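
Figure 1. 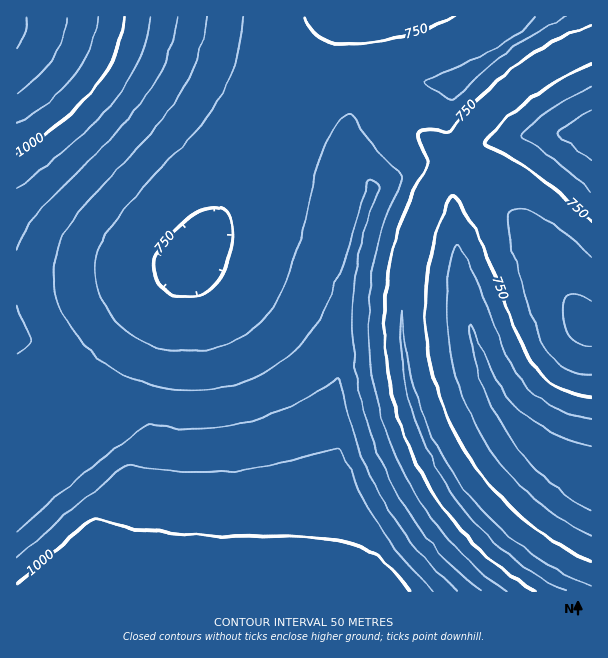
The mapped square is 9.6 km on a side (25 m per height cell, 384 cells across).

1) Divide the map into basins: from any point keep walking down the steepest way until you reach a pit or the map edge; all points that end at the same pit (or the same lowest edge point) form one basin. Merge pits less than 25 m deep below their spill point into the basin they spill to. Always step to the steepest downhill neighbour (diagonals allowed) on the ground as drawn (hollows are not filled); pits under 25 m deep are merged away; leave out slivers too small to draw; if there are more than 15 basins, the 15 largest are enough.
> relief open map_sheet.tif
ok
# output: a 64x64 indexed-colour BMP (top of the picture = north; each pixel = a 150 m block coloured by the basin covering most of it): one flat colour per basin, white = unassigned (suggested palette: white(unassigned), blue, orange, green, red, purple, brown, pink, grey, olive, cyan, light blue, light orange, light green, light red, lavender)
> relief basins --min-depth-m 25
<image width="64" height="64" href="data:image/bmp;base64,Qk12CAAAAAAAAHYAAAAoAAAAQAAAAEAAAAABAAQAAAAAAAAIAAATCwAAEwsAABAAAAAAAAAA////ALR3HwAOf/8ALKAsACgn1gC9Z5QAS1aMAMJ34wB/f38AIr28AM++FwDox64AeLv/AIrfmACWmP8A1bDFABERERERERERERERERERERERIiIiIiIiIiIiIiIiIiIiEREREREREREREREREREREREiIiIiIiIiIiIiIiIiIiIRERERERERERERERERERERERIiIiIiIiIiIiIiIiIiIhEREREREREREREREREREREREiIiIiIiIiIiIiIiIiIiERERERERERERERERERERERESIiIiIiIiIiIiIiIiIiIRERERERERERERERERERERERIiIiIiIiIiIiIiIiIiIhERERERERERERERERERERERESIiIiIiIiIiIiIiIiIiERERERERERERERERERERERERIiIiIiIiIiIiIiIiIiIREREREREREREREREREREREREiIiIiIiIiIiIiIiIiIhERERERERERERERERERERERESIiIiIiIiIiIiIiIiIiERERERERERERERERERERERERIiIiIiIiIiIiIiIiIiIREREREREREREREREREREREREiIiIiIiIiIiIiIiIiIhERERERERERERERERERERERESIiIiIiIiIiIiIiIiIjERERERERERERERERERERERERIiIiIiIiIiIiIiIiIzMREREREREREREREREREREREREiIiIiIiIiIiIiIiIzMxERERERERERERERERERERERESIiIiIiIiIiIiIiIzMzERERERERERERERERERERERERIiIiIiIiIiIiIiMzMzMREREREREREREREREREREREREiIiIiIiIiIiIiMzMzMxERERERERERERERERERERERESIiIiIiIiIiIiIzMzMzERERERERERERERERERERERERIiIiIiIiIiIiIzMzMzMREREREREREREREREREREREREiIiIiIiIiIiIzMzMzMxERERERERERERERERERERERESIiIiIiIiIiIzMzMzMzERERERERERERERERERERERERIiIiIiIiIiIjMzMzMzMREREREREREREREREREREREREiIiIiIiIiIiMzMzMzMxERERERERERERERERERERERESIiIiIiIiIiMzMzMzMzERERERERERERERERERERERERIiIiIiIiIiIzMzMzMzMREREREREREREREREREREREREiIiIiIiIiIzMzMzMzMxERERERERERERERERERERERESIiIiIiIiIjMzMzMzMzERERERERERERERERERERERERIiIiIiIiIiMzMzMzMzMREREREREREREREREREREREREiIiIiIiIiIzMzMzMzMxERERERERERERERERERERERESIiIiIiIiIzMzMzMzMzERERERERERERERERERERERERIiIiIiIiIjMzMzMzMzMRERERERERERERERERERERERESIiIiIiIiMzMzMzMzMxERERERERERERERERERERERERIiIiIiIiIzMzMzMzMzEREREREREREREREREREREREREiIiIiIiIjMzMzMzMzMRERERERERERERERERERERERESIiIiIiIjMzMzMzMzMxERERERERERERERERERERERERIiIiIiIiMzMzMzMzMzERERERERERERERERERERERERESIiIiIiIzMzMzMzMzMRERERERERERERERERERERERERIiIiIiIjMzMzMzMzMxEREREREREREREREREREREREREiIiIiIiMzMzMzMzMzERERERERERERERERERERERERESIiIiIiIzMzMzMzMzMREREREREREREREREREREREREREiIiIiIjMzMzMzMzMxERERERERERERERERERERERERESIiIiIiMzMzMzMzMzERERERERERERERERERERERERERIiIiIiIzMzMzMzMzMRERERERERERERERERERERERERESIiIiIjMzMzMzMzMxERERERERERERERERERERERERESIiIiIiMzMzMzMzMzERERERERERERERERERERERERERIiIiIiIzMzMzMzMzMREREREREREREREREREREREREREiIiIiIiMzMzMzMzMxEREREREREREREREREREREREREiIiIiIiIzMzMzMzMzERERERERERERERERERERERERFCIiIiIiIiIzMzMzMzMRERERERERERERERERERERERRCIiIiIiIiIiIjMzMzMxEREREREREREREREREREREUREIiIiIiIiIiIiIiIiIiERERERERERERERERERERFEREQiIiIiIiIiIiIiIiIiIRERERERERERERERERERRERERCIiIiIiIiIiIiIiIiIhEREREREREREREREREUREREREIiIiIiIiIiIiIiIiIiERERERERERERERERFEREREREQiIiIiIiIiIiIiIiIiIRERERERERERERERREREREREREIiIiIiRCIiIiIiIiIhEREREREREREREUREREREREREREIkREREQiIiIiIiIiERERERERERERFEREREREREREREREREREREQiIiIiIiIREREREREREUREREREREREREREREREREREREIiIiIiIhERERERERRERERERERERERERERERERERERERCIiIiIiERERERFERERERERERERERERERERERERERERERCIiIiIRERFEREREREREREREREREREREREREREREREREQiIiIkREREREREREREREREREREREREREREREREREREREQiIi"/>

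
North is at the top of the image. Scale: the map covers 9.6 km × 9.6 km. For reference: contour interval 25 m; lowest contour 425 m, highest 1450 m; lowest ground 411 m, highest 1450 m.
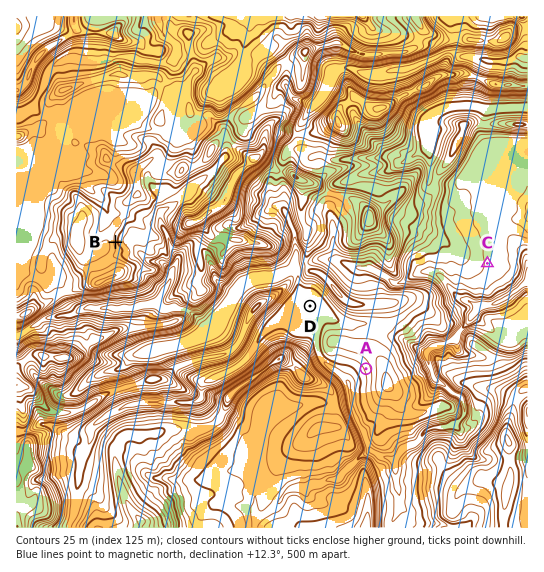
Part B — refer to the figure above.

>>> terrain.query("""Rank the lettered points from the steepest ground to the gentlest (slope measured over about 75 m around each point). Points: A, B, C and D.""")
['B', 'A', 'C', 'D']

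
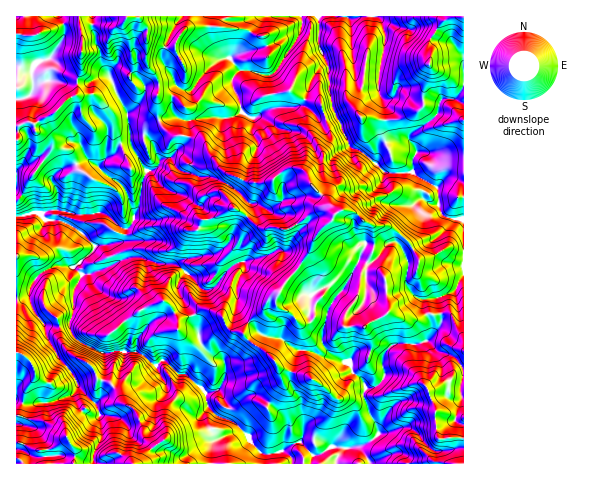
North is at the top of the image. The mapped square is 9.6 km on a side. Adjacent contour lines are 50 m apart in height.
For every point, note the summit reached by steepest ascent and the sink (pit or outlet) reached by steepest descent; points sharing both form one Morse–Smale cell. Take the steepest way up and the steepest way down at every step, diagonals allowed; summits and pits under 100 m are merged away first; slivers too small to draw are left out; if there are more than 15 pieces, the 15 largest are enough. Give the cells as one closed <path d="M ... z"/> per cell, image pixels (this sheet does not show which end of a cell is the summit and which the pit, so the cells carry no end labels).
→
<path d="M159 120l-13 6-16 2 2 16-12 0-5 10-7 3-10 9-11-6-27 10-8 9-4-11-10-7-14 4-8 6 0 127 5 0 7-3 7 18 10 12 15 1 9-3 2 9 6 8 22 12 38 0 17 13 8-5 4 1 13 13 7 0 15 13 5 6 3 14 8 9 17 6 28 32 5 1 17-4 7 7 2 6 76 0-2-6-10-12-11 3-10-3-6 2-7-6-12-1-16 2-11 7 3-19 0-10-3-4-8-9-20-13-7 0-13 9-7 2-11-16 7-13 0-14-2-3-14-6-10-14 10-2 18-12 6-7 3-11 26 26 18 4 17 12 14 1 12 6 26 5 3 9 9 7 6 10 8-1 10-11-3-16 4-9 6-6 27-1 7-2 12-14 3-5-3-25 16-7 10-15 0-25-18-3-15 10-12 3-9-17-19-17-20-2-20-14-9-1-6 2-25-27-5-12-5-4-14 0-16 13-20 1-8-3-22-11-11-15-7-13-21-6-8 1-12-10z"/><path d="M318 16l-107 0-1 16 4 14 10 12 6 0 10 12-7 7-1 7 8 18 1 10-16 7-22-1-14 3-11-3-16 1-2 1 2 6 12 10 8-1 21 6 7 13 12 16 24 12 25 0 16-13 14 0 5 4 5 12 25 27 6-2 9 1 20 14 20 2 19 17 9 17 12-3 15-10 17 2 1-30-16-2-7-5-3-7 0-16-3-4-22-14-28 0-21-18-14-8-18-40-3-17 0-21-11-25 1-21z"/><path d="M463 16l-145 1 0 26 11 25 0 21 3 17 18 40 14 8 21 18 28 0 22 14 3 4 0 16 3 7 4 4 8 2 11-1z"/><path d="M69 323l-9 3-15-1 0 8 13 24 19 24 1 7-4 9 5 10 11 9 10 1 1 22-7 13 0 12 198-1-1-5-7-7-17 4-5-1-28-32-17-6-8-9-3-14-5-6-15-13-7 0-13-13-4-1-8 5-17-13-38 0-22-12-6-8z"/><path d="M138 16l-44 0-2 2 0 11 3 6 1 11 4 4 1 13 9 15-4-2-17 6-13 2-12 0-11-4-10 1-9 4-2 7-4 4-12 3 1 71 21-9 10 7 4 11 8-9 27-10 11 6 10-9 7-3 5-10 10-1 0-15 16-2 12-6-1-25 3-8-4-12-9-12 1-32z"/><path d="M236 308l-4 13-5 5-18 12-10 2 10 14 14 6 2 3 0 14-7 13 11 16 7-2 13-9 7 0 20 13 11 13-2 28 14-7 5 1 7-2 12 1 7 6 6-2 10 3 15-3 15-9 3-4-1-5-8-14-6-16 2-10-5-10-9-7-3-9-26-5-12-6-14-1-17-12-16-2-6-4z"/><path d="M463 276l-9 15-16 7 3 25-9 12-6 7-7 2-27 1-6 6-4 9 3 12-3 9-7 6-8 1-3 4 6 22 4 6 5 13-4 5-17 9 7 7 5 10 94-1z"/><path d="M210 16l-72 1 10 14-1 32 9 12 4 12-3 8 2 25 10-2 9 0 9 3 16-3 22 1 16-7-1-10-8-18 1-7 7-7-10-12-6 0-10-12-4-14z"/><path d="M74 393l-22 9-13 0-11 5-4 13-3 4-5 1 1 39 76-1 1-11 7-13-1-22-6 0-9-3-6-7z"/><path d="M28 295l-12 4 0 101 11 4 25-2 19-7 6-5 1-6-28-41-5-10-1-10-9-10z"/><path d="M92 16l-32 1 5 12-1 9-14 20-9 2-7 6-2 15 2 4 15-5 15 4 25-2 12-5 8-1-8-13-1-13-4-4-1-11-3-6z"/><path d="M60 16l-44 1 1 50 8 4 7 0 4-8 15-6 14-24z"/><path d="M19 67l-3 1 0 30 6 1 10-7 0-21-7 0z"/><path d="M18 401l-2 1 0 22 5 0 9-19z"/>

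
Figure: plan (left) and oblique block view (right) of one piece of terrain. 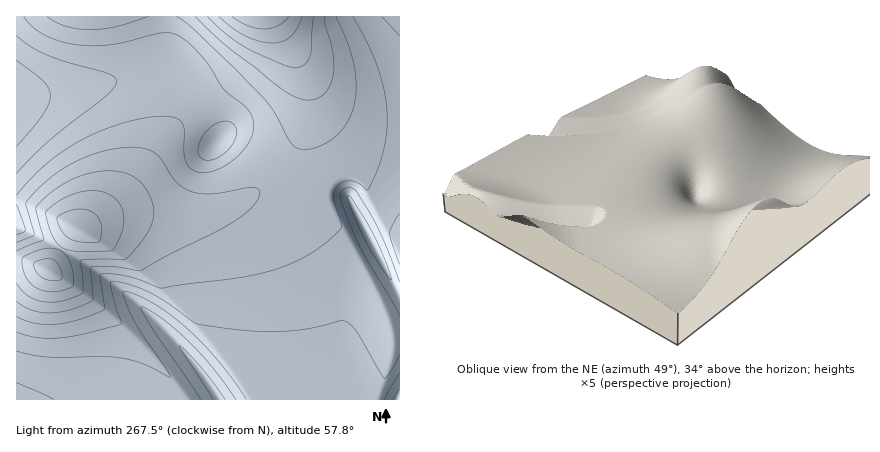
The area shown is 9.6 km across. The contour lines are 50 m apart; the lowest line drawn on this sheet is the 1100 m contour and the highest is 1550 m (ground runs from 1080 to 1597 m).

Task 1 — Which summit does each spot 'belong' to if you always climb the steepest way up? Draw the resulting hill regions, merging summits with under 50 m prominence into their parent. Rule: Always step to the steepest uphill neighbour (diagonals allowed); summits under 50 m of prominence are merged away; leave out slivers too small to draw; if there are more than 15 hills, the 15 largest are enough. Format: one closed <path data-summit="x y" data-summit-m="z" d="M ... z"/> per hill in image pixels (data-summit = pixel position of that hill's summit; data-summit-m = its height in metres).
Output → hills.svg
<path data-summit="78 228" data-summit-m="1542" d="M168 70l-14 0-48 13-90 15 0 128 58 30 60 44 48 48 38 52 112 0 6-12 4-14 0-52 7-38 11-16 19-12-31-59-22 1-56-44-26-16-14-3-12 6 2-11-2-6-14-22-24-25z"/><path data-summit="260 16" data-summit-m="1597" d="M400 16l-235 0 0 42-4 8-5 4 12 0 6 3 26 23 18 28 2 15 10-4 14 3 26 16 56 44 22-1 31 59-19 12-11 16-7 38 0 52-10 26 68 0z"/><path data-summit="48 270" data-summit-m="1529" d="M18 227l-2 173 203 0-37-52-48-48-60-44z"/><path data-summit="92 16" data-summit-m="1391" d="M164 16l-148 0 0 82 26-3 64-12 52-14 5-5 2-6z"/>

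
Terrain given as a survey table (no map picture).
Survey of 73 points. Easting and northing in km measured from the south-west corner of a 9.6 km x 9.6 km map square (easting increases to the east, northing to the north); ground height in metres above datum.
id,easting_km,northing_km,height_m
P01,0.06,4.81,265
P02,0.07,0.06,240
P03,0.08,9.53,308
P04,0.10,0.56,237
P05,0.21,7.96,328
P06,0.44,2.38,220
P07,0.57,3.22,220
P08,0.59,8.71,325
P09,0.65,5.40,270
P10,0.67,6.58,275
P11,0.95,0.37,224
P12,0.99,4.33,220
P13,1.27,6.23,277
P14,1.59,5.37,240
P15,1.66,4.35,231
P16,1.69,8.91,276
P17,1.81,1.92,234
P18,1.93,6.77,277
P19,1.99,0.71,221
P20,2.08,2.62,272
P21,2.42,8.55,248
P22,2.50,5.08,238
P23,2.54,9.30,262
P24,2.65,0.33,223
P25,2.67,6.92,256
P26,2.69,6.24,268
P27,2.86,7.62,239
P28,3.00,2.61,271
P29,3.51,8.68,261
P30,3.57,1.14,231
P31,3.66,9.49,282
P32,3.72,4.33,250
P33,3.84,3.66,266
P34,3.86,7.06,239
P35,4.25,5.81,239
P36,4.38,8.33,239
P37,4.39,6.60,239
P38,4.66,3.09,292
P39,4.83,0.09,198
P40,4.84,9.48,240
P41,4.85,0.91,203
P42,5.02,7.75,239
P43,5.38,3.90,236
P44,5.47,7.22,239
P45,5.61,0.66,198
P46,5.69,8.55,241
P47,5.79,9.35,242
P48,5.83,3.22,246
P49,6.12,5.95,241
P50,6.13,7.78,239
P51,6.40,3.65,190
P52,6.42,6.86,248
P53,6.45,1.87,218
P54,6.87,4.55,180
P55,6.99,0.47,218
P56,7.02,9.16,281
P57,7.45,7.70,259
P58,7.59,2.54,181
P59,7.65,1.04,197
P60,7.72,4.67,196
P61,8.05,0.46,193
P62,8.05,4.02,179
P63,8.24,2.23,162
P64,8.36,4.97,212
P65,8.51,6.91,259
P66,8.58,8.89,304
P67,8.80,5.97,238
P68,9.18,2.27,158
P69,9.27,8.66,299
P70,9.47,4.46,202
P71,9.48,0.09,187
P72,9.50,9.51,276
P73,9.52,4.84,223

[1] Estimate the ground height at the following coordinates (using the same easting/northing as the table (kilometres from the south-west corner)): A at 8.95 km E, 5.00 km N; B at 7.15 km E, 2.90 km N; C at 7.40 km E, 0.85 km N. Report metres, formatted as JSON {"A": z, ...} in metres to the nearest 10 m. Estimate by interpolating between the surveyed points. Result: {"A": 230, "B": 170, "C": 200}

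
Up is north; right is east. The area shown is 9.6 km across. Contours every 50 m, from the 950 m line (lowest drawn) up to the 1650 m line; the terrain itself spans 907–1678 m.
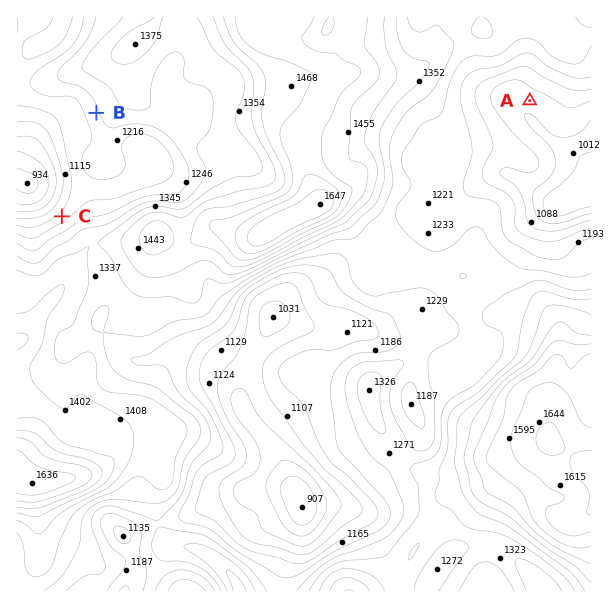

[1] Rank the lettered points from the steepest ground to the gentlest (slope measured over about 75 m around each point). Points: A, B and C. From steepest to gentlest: C B A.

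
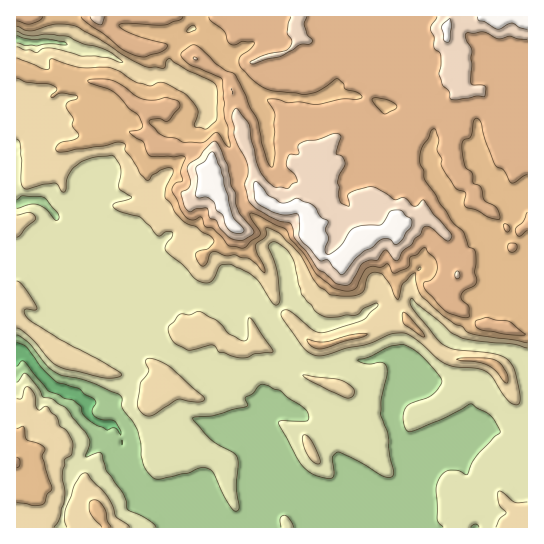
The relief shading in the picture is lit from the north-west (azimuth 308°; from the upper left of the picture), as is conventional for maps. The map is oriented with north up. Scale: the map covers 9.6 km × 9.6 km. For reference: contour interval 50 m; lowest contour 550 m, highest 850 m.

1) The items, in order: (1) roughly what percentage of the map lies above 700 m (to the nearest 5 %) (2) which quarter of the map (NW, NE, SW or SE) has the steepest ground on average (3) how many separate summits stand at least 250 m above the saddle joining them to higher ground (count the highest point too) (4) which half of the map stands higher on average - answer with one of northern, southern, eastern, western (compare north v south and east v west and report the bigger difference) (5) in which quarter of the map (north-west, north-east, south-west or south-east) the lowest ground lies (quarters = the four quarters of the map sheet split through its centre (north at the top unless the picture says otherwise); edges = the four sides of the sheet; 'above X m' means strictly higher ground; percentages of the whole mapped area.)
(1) Roughly 40 % of the ground is higher than 700 m.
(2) The north-west quarter is the steepest part of the map.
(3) Counting only tops that stand 250 m proud, the map has 1 summit.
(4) Taken as a whole, the northern half is higher than the southern.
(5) Look to the south-west quarter for the lowest ground.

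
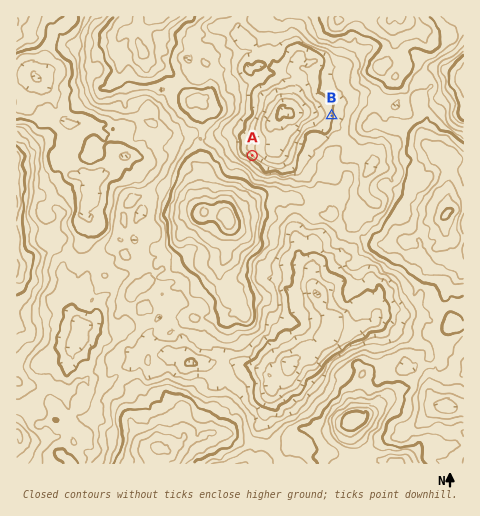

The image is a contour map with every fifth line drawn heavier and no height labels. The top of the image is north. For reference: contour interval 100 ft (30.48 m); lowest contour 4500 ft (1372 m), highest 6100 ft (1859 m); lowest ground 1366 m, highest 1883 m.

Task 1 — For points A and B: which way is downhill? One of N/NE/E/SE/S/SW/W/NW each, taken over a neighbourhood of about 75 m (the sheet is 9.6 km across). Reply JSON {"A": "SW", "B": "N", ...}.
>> {"A": "NE", "B": "W"}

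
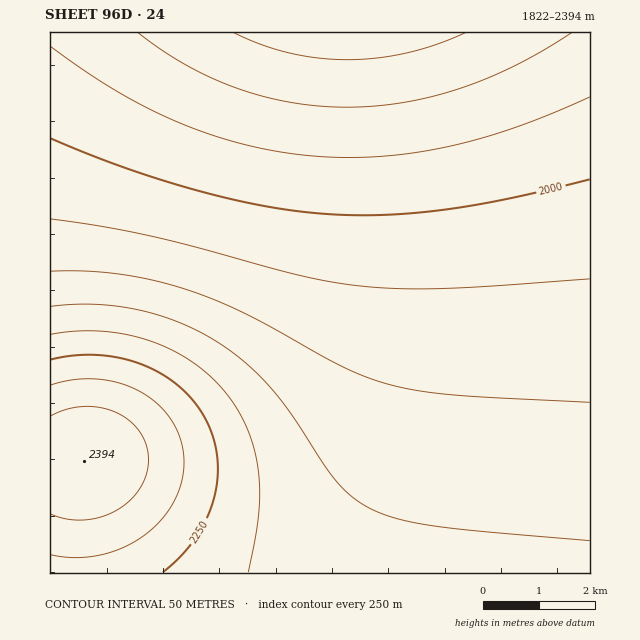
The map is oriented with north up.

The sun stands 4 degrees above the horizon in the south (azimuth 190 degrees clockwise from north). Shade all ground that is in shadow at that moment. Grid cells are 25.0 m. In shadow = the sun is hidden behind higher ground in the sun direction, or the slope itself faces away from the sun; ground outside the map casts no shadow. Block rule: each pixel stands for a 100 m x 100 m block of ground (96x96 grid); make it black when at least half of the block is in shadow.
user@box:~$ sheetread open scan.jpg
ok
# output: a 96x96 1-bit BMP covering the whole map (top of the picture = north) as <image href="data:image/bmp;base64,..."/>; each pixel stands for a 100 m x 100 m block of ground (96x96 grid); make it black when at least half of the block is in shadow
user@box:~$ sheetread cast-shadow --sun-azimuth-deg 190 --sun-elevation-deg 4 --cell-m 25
<image width="96" height="96" href="data:image/bmp;base64,Qk2+BAAAAAAAAD4AAAAoAAAAYAAAAGAAAAABAAEAAAAAAIAEAAATCwAAEwsAAAIAAAAAAAAA////AAAAAAAAAAAAAAAAAAAAAAAAAAAAAAAAAAAAAAAAAAAAAAAAAAAAAAAAAAAAAAAAAAAAAAAAAAAAAAAAAAAAAAAAAAAAAAAAAAAAAAAAAAAAAAAAAAAAAAAAAAAAAAAAAAAAAAAAAAAAAAAAAAAAAAAAAAAAAAAAAAAAAAAAAAAAAAAAAAAAAAAAAAAAAAAAAAAAAAAAAAAAAAAAAAAAAAAAAAAAAAAAAAAAAAAAAAAAAAAAAAAAAAAAAAAAAAAAAAAAAAAAAAAAAAAAAAAAAAAAAAAAAAAAAAAAAAAAAAAAAAAAAAAAAAAAAAAAAAAAAAAAAAAAAAAAAAAAAAAAAAAAAAAAAAAAAAAAAAAAAAAAAAAAAAAAAAAAAAAAAAAAAAAAAAAAAAAAAAAAAAAAAAAAAAAAAAAAAAAAAAAAAAAAAAAAAAAAAAAH/+AAAAAAAAAAAAD///4AAAAAAAAAAAD////AAAAAAAAAAAD////wAAAAAAAAAAD////4AAAAAAAAAAD////8AAAAAAAAAAD////+AAAAAAAAAAD////+AAAAAAAAAAD/////AAAAAAAAAAD/////AAAAAAAAAAD/////AAAAAAAAAAD/////gAAAAAAAAAD/////gAAAAAAAAAD/////gAAAAAAAAAD/////gAAAAAAAAAD/////gAAAAAAAAAD/////gAAAAAAAAAD/////gAAAAAAAAAD/////gAAAAAAAAAD/////gAAAAAAAAAD/////gAAAAAAAAAD/////gAAAAAAAAAD/////gAAAAAAAAAD/////gAAAAAAAAAD/////gAAAAAAAAAD/////gAAAAAAAAAD/////gAAAAAAAAAB/////gAAAAAAAAAB/////gAAAAAAAAAB/////gAAAAAAAAAA/////AAAAAAAAAAA/////AAAAAAAAAAA/////AAAAAAAAAAAf////AAAAAAAAAAAf////AAAAAAAAAAAf////AAAAAAAAAAAP////AAAAAAAAAAAP////AAAAAAAAAAAP///+AAAAAAAAAAAH///+AAAAAAAAAAAH///+AAAAAAAAAAAH///+AAAAAAAAAAAH///+AAAAAAAAAAAD///+AAAAAAAAAAAD///8AAAAAAAAAAAD///8AAAAAAAAAAAB///8AAAAAAAAAAAB///8AAAAAAAAAAAB///8AAAAAAAAAAAA///8AAAAAAAAAAAA///8AAAAAAAAAAAA///4AAAAAAAAAAAAf//4AAAAAAAAAAAAf//4AAAAAAAAAAAAP//4AAAAAAAAAAAAP//4AAAAAAAAAAAAH//4AAAAAAAAAAAAD//wAAAAAAAAAAAAB//wAAAAAAAAAAAAB//wAAAAAAAAAAAAA//wAAAAAAAAAAAAAf/gAAAAAAAAAAAAAP/gAAAAAAAAAAAAAH/gAAAAAAAAAAAAAD/AAAAAAAAAAAAAAB/AAAAAAAAAAAAAAA+AAAAAAAAAAAAAAAAAAAAAAAAAAAAAAAAAAAAAAAAAAAA="/>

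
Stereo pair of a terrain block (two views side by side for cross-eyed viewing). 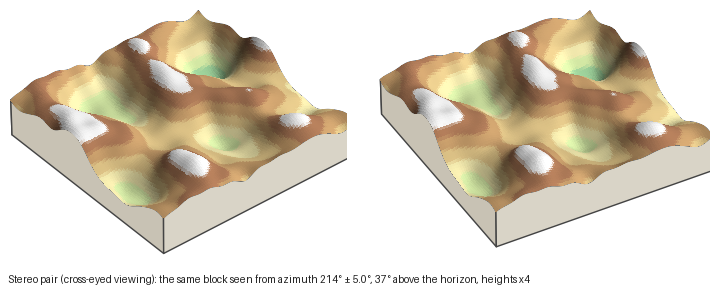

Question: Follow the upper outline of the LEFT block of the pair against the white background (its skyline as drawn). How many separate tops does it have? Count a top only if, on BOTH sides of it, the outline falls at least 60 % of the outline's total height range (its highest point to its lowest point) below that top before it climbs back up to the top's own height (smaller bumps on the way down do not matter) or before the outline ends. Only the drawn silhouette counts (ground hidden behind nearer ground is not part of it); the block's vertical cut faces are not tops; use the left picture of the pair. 1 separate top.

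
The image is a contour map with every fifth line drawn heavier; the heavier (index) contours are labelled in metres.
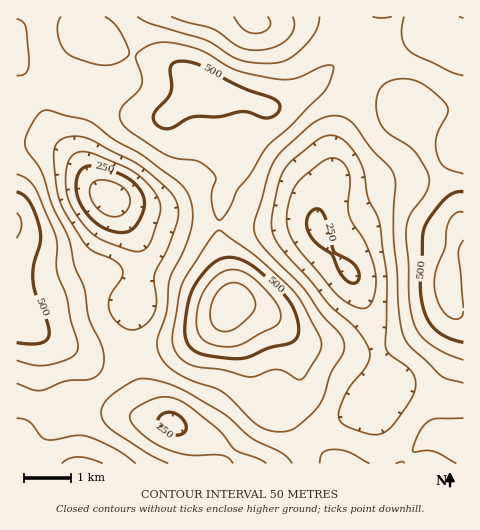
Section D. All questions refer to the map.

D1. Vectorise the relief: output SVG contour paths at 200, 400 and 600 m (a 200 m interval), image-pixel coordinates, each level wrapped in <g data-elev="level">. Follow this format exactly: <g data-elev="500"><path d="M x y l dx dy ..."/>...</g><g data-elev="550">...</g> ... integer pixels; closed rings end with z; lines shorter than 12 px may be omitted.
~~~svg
<g data-elev="200"><path d="M110 216l-12-7-7-10-1-12 2-4 4-2 8-1 12 3 8 5 5 7 1 8-4 8-7 5z"/></g><g data-elev="400"><path d="M136 463l-20-14-28-12-11-2-24 5-8-1-5-4-11-13-5-3-7-1"/><path d="M369 463l-20-11-15-3-7 1-4 3-3 10"/><path d="M463 418l-26 1-9 2-9 11-6 17 1 3 12-2 8 2 22 11"/><path d="M17 383l15 7 8 1 26-10 24-2 9-6 5-11-2-16-13-28-4-28-10-24-6-28-17-32-11-35-13-19-3-6 1-9 7-15 7-9 7-3 44 12 24 18 30 17 32 24 8 8 7 17 0 18-7 24-15 31-3 33-10 28 2 13 6 10 10 9 17 9 29 10 9 7 27 27 10 5 12 2 9-1 7-3 23-21 6-11 7-24 12-18 1-10-4-10-18-19-18-27-44-45-6-11 0-10 16-51 5-11 6-8 27-25 12-8 15-3 13 3 8 8 16 23 18 17 5 11-1 63 3 30 2 41 5 25 6 10 30 28 7 4 16 4"/><path d="M463 75l-14-4-33-16-7-5-5-5-2-9 2-19"/><path d="M17 19l5 2 4 6 3 34-1 7-2 5-4 2-5 1"/><path d="M320 17l-2 8-3 8-16 18-15 10-17 2-17-1-12-3-31-19-56-16-14-7"/><path d="M392 17l-10 1-9-1"/></g><g data-elev="600"><path d="M219 330l8 1 8-2 11-9 8-9 2-6-2-7-5-8-7-5-8-2-7 1-7 6-6 8-3 10-1 11 3 7z"/></g>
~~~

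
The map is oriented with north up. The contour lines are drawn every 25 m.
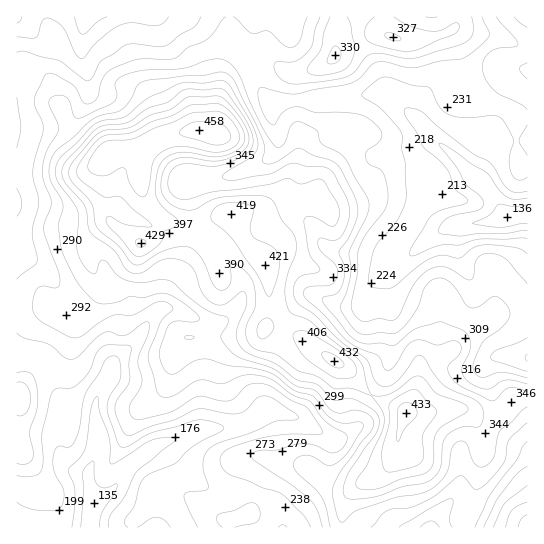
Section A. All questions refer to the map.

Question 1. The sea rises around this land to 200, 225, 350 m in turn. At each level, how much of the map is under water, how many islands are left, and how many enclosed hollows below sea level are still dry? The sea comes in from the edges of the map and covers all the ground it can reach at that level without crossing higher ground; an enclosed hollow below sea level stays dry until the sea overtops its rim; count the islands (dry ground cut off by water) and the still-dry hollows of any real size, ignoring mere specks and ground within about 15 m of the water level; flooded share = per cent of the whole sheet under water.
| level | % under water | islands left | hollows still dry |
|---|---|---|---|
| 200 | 9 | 0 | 0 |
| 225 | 21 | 0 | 0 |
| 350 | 80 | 1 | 0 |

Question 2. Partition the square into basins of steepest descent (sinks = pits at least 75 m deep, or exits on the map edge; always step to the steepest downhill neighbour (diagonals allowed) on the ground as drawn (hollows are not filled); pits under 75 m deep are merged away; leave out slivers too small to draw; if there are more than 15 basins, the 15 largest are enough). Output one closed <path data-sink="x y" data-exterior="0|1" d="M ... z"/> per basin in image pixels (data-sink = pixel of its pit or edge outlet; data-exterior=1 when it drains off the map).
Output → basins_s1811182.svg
<path data-sink="507 217" data-exterior="0" d="M527 16l-69 0-2 10-5 5-32 9-17 0-21-7-16 3-27 11-3 10-9 7-25 9-11 0-25-17-20-3-12 3-5 5-4 9-8 39-1 21-6 9-5 20-1 27 8 20 7 6 14 3 9 24 26 30 2 45-4 13 14 2 24 10 15 12 27 16 25 28 35 17 20 1 21-4 20 0 12 6 13 0 15-6 7-9 15-2z"/><path data-sink="90 527" data-exterior="1" d="M203 131l-21 1-20 5-20 11-27 3-6 2-5 5-1 5 5 16 3 26-2 14 3 4-7 4-8 7-9 16 1 12 12 20-1 11-7 10-15 14-11-1-16-9-35 6 1 215 324 0 3-23 5-11 9-9 23-9 10-11 6-12 2-19 6-19-3-6-32-14-25-28-27-16-15-12-24-10-14-2 4-13-2-45-26-30-9-24-14-3-11-13-4-13 0-19 4-20 6-13z"/><path data-sink="86 17" data-exterior="1" d="M338 16l-321 0-1 295 11 1 16-5 8 0 16 9 11 1 15-14 7-10 1-11-12-20-1-12 9-16 8-7 7-4-3-4 2-14-3-26-5-16 1-5 5-5 6-2 27-3 20-11 27-6 14 0 10 2 3-10 0-14 8-39 4-9 5-5 9-3 23 3 25 17 11 0 17-5 17-11z"/><path data-sink="527 527" data-exterior="1" d="M527 399l-14 1-7 9-15 6-13 0-12-6-20 0-21 4-19-1-7 22 0 15-6 12-12 15-23 9-9 9-6 16-2 17 186 1z"/>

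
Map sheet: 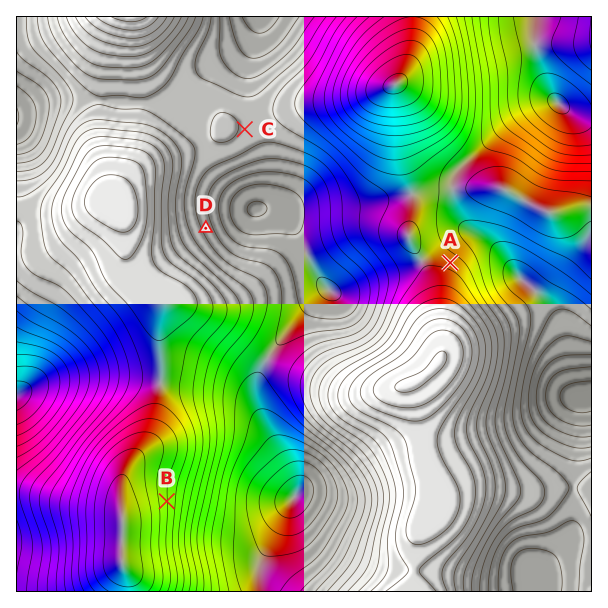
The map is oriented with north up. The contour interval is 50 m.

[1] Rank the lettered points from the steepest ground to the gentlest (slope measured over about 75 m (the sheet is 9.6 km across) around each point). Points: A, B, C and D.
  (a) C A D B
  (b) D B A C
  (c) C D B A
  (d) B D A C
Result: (d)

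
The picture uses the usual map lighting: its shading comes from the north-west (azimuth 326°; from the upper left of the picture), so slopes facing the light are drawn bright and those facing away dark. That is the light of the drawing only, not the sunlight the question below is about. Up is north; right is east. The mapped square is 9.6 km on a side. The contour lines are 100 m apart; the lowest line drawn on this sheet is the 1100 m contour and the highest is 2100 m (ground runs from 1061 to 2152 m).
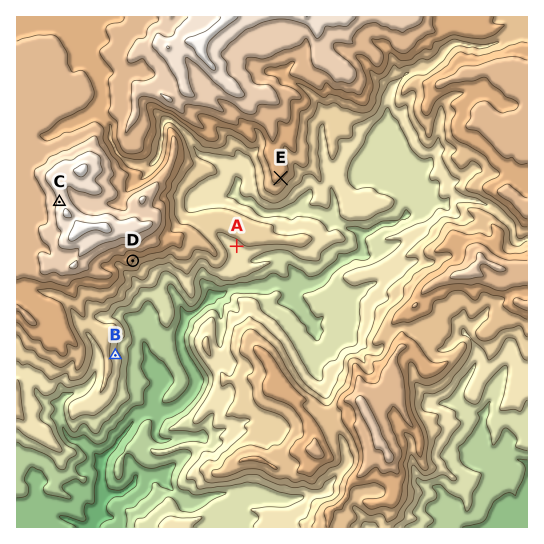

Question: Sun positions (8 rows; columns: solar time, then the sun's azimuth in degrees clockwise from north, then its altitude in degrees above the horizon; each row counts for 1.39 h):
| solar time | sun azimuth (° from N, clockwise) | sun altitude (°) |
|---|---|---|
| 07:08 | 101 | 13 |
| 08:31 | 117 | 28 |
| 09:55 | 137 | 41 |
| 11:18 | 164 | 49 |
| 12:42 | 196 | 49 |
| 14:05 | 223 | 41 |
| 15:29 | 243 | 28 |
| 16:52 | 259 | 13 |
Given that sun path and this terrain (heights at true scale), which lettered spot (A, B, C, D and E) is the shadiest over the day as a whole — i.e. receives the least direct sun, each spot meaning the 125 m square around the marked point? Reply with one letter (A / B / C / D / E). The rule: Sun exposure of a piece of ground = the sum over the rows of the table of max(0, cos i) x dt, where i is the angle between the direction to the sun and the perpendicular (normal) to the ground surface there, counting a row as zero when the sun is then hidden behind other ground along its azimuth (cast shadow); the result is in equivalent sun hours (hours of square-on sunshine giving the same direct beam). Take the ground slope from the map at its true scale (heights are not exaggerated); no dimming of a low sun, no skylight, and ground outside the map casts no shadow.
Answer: B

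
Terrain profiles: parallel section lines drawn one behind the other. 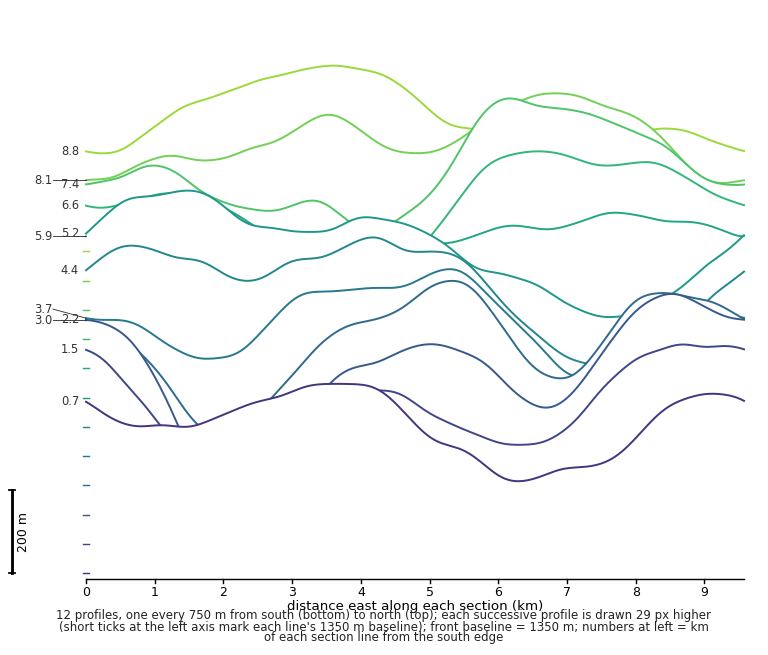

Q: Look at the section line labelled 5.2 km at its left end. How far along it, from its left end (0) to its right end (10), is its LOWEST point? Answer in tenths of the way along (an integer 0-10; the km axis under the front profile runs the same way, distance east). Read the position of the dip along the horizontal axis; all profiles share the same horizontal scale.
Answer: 8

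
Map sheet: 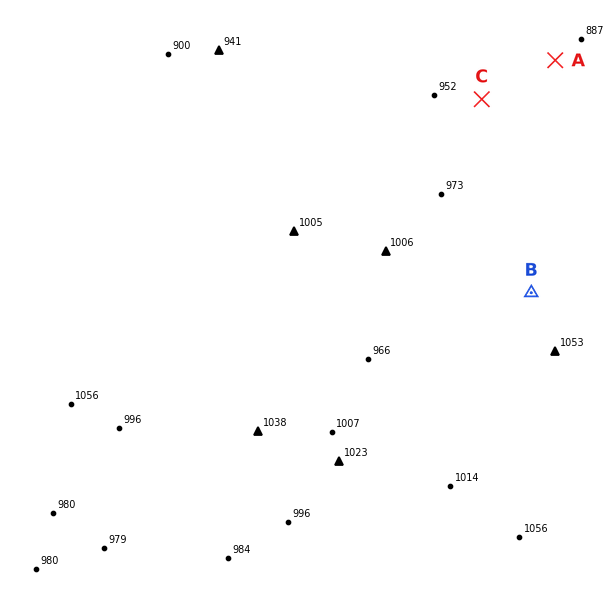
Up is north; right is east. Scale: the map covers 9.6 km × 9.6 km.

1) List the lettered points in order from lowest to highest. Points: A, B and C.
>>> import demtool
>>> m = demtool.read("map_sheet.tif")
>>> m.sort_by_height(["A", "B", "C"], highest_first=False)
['A', 'C', 'B']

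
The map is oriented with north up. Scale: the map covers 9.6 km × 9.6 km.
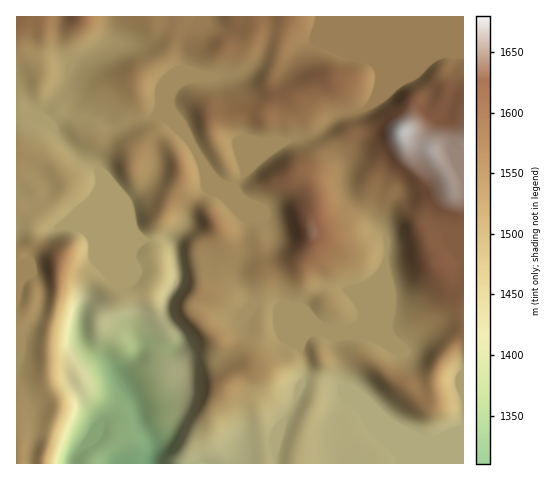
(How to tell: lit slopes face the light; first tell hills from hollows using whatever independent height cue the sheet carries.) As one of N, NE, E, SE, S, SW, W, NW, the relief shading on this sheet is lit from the E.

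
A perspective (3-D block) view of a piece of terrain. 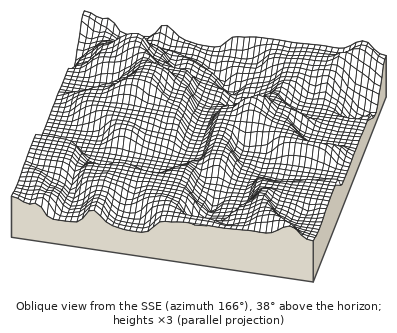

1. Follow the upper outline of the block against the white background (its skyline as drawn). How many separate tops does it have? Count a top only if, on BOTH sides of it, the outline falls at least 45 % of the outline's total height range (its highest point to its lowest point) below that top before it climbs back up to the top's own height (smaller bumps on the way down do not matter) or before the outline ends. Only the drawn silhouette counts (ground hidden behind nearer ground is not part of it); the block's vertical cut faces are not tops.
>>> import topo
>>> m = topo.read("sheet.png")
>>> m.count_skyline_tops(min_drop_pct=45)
0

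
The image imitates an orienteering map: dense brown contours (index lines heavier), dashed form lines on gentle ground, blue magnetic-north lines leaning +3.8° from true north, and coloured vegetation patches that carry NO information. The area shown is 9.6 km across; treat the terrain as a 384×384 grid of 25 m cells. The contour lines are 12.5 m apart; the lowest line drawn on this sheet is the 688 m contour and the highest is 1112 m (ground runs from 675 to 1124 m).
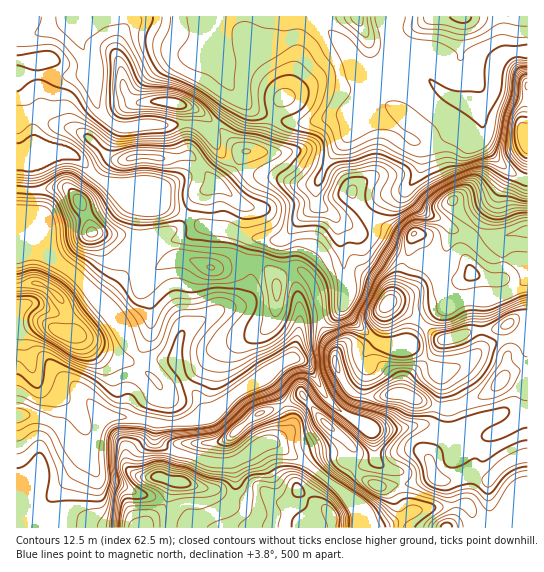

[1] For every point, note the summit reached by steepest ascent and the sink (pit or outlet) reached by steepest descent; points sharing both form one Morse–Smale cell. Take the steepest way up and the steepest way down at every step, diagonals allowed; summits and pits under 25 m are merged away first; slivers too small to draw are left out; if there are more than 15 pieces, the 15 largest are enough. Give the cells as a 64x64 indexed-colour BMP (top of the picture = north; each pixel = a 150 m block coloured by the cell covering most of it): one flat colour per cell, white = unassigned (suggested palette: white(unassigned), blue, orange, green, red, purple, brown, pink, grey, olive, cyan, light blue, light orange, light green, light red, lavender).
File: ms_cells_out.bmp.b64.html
<image width="64" height="64" href="data:image/bmp;base64,Qk12CAAAAAAAAHYAAAAoAAAAQAAAAEAAAAABAAQAAAAAAAAIAAATCwAAEwsAABAAAAAAAAAA////ALR3HwAOf/8ALKAsACgn1gC9Z5QAS1aMAMJ34wB/f38AIr28AM++FwDox64AeLv/AIrfmACWmP8A1bDFAO7v////////AAAAiIiIiIiIiIiIiIEREAAAAAABERER7u/////////wAAAAiIiIiIiIiIiIgREREAAAAAERERHu7/////////8AAAAAiIiIiIiIiIgREREREQAAAREREe7u/////////9AAAAAIiIiIiIiIiBERERERERERERER7u7v//////3d0AAAAAiIiIiIiIiBERERERERERERERHu7u7////d3d3QAAAACIiIiIiIiAEREREREREREREREe7u7u//3d3d3dAAAAAIiIiIiIgAARERERERERERERER7u7u7v/d3d3d3QAAAAiIiIiIgAAAERERERERERERERHu7u7u/d3d3d3dAAAAAIiIiIgAAAAAAREREREREREREe7u7u7d3d3d3d0AAAAACIiIAAAAAAABERERERERERER7u7u7T3d3d3dREAAAAAACAAAAAAAAAERERERERERERHu7u4zM93d3d1EREREQAAAAAAAAAAAAREREREREREREe7u7jMz3d3d3UREREREAAAAAAAAAAARERERHMwRERER7u4zMzM93d0zMzNERERAAAAAAAAAERERERHMzMwREREzMzMzMzMzMzMzMzRERERAAAAAAAERERERERzMzMzBETMzMzMzMzMzMzMzNEREREREAAAAQRERERERHMzMzMwRMzMzMzMzMzMzMzM0RERERERERAREEREREREczMzMzMEzMzMzMzMzMzMzM0REREREREREREERERERERzMzMzMzDMzMzMzMzMzMzM0REREREREREREQRERERERHMzMzMzMMzMzMzMzMzMzMzREREREREREREQREREREREczMzMzMwzMzMzMzMzMzMzRERERERERERERBERERERERERzMzMzDMzMzMzMzM2ZmZEREREREREREREEREREREREREczMzMMzMzMzMzM2ZmZkREREREREREREQREREREREREREczMwzMzMzMzMzZmZmREREREREREREQRERGZmREREREREczDMzMzMzMzZmZmZkRERERERERERBERGZmZkRERERERERMzMzMzMzNmZmZmZERERERERERBERGZmZmZEREREREREzMzMzMzNmZmZmZmZEREREREREERGZmZmZmRERERERETMzMzMzNmZmZmZmZmZEREREREQRGZmZmZmZmRERERERMzMzMzO2ZmZmZmZmZmZERERERBEZmZmZmZmZEREREREzMzMzO7tmZmZmZmZmZmRERERBERmZmZmZmZkRERERETMzMzM7u7ZmZmZmZmZmZEREREERGZmZmZmZkRERERERMzMzM7u7tmZmZmZmZmZkRBREEREZmZmZmZmREREREREzMzO7u7u7ZgBmZmZmZmRBERERERmZmZmZmZERERERETMzO7u7u7tgAAZmAAAAARERERERGZmZmZAAARERERERMzu7u7u7qqAAAAAAAAABEREREREZmZmQAAAAERERERG7u7u7u7uqqqoAAAAAAAERERERERmZkAAAAAAREREREbu7u7u7uqqqqqqgAAAAIiIiERERmZkAAAAAABERERERu7u7u7qqqqqqqqqgAiIiIiIhERGZAAAAAAAAERERERG7u7u7uqqqqqqqqiIiIiIiIiEREREAAAAAAAEREREREQu7u7u6qqqqqqoiIiIiIiIiIhERERAAAAABERERERERC7u7u6qqqqqqIiIiIiIiIiIiIhERERAAABERERERERELu7u6qqqqqiIiIiIiIiIiIiIhEREREQABEREREREREQqqq6qqqqIiIiIiIiIiIiIiIiIRERERERERERERERERCqqqqqqiIiIiIiIiIiIiIiIREREREREREREREREREREKqqqqoiIiIiIiIiIiIiERERERERERERERERERERERAAqqqqqiIiIiIiIiIiIhERERERERERERERERERERERAAIiIqoiIiIiIiIiIiIhERERERERERERERERERERERAAACIiIiIiIiIiIiIiIhERERERERERERERERERERERAAAAAiIiIiIiIiIiIiIiERERERERERERERERERERERAAAAACIiIiIiIiIiIiIiEREREREREREREREREREREREAAAAAIiIiIiJVVVVVUlVREREREREREREREREREREREQAAAAAiIiIiJVVVVVVVVVURERERERERERERERERERERAAAAACIiIiJVVVVVVVVVVREREREREREREREREREREREAAAACIiIiIlVVVVVVVVVVURERERERERERERERERERd3AAAAIiIiIiVVVVVVVVVVVRERERERERERERERERF3d3dwAAIiIiIiJVVVVVVVVVVVERERERERERERERERF3d3d3AAACIiACJVVVVVVVVVVVERERERERERERERERF3d3d3cAAAAAAAAAVVVVVVVVVVURERERERERERAAARF3d3d3dwAAAAAAAAVVVVVVVVVVVRERERERERERAAAAd3d3d3d3AAAAAAAABVVVVVVVVVVVEREREREREREAAAB3d3d3d3d3AAAAAABVVVVVVVVVVVUREREREREREAAAB3d3d3d3d3d3AAAAAFVVVVVVVVVVVREREREREREAAAAHd3d3d3d3d3cAAAAAVVVVVVVVVVVVEREREREREAAAAAd3d3d3d3d3dwAAAABVVVVVVVVVVVVREREREREAAAAAB3d3d3d3d3d3"/>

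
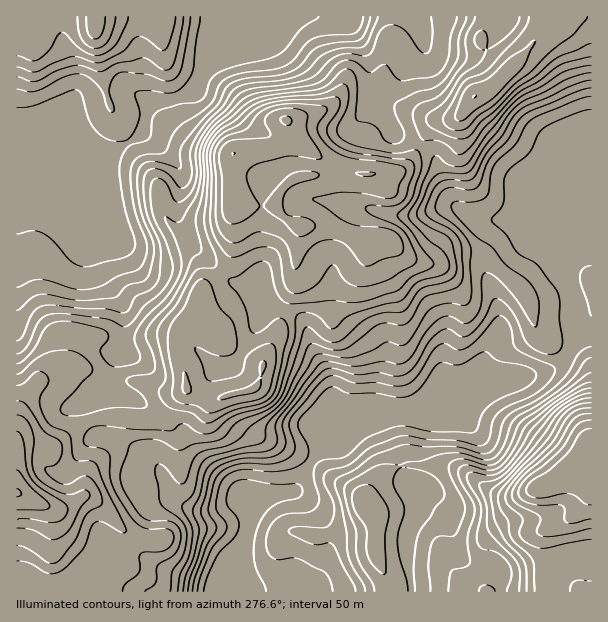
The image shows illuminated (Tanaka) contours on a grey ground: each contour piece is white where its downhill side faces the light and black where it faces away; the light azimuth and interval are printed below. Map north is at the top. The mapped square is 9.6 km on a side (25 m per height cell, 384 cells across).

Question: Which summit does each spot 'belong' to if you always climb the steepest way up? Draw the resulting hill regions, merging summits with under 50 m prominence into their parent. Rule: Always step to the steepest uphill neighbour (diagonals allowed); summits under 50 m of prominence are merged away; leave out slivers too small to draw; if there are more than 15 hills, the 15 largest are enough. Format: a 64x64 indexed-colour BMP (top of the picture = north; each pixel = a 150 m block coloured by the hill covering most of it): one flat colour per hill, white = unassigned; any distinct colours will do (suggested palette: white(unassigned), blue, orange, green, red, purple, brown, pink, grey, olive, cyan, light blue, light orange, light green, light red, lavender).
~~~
<image width="64" height="64" href="data:image/bmp;base64,Qk12CAAAAAAAAHYAAAAoAAAAQAAAAEAAAAABAAQAAAAAAAAIAAATCwAAEwsAABAAAAAAAAAA////ALR3HwAOf/8ALKAsACgn1gC9Z5QAS1aMAMJ34wB/f38AIr28AM++FwDox64AeLv/AIrfmACWmP8A1bDFACIiIiIiIiIiIiIiIzMzN3d3d3d3d3czMzMzMzMzMzMzIiIiIiIiIiIiIiIjMzMzMzd3d3d3dzMzMzMzMzMzMzMiIiIiIiIiIiIiIiIzMzMzM3d3d3d3MzMzMzMzMzMzMyIiIiIiIiIiIiIiIjMzMzMzd3d3d3MzMzMzMzMzMzMzIiIiIiIiIiIiIiIiIzMzMzM3d3d3dzMzMzMzMzMzMzMiIiIiIiIiIiIiIiIjMzMzMzd3d3d3MzMzMzMzMzMzMyIiIiIiIiIiIiIiIiIzMzMzN3d3d3czMzMzMzMzMzMzIiIiIiIiIiIiIiIiIjMzMzN3d3d3dzMzMzMzMzMzMzMiIiIiIiIiIiIiIiIiMzMzM3d3d3d3MzMzMzMzMzMzMyIiIiIiIiIiIiREQiIzMzM3d3d3d3czMzMzMzMzMzMzIiIiIiIiIiIiREREREMzM3d3d3d3dzMzMzMzMzMzMzMiIiIiIiIiIiRERERERERHd3d3d3d3MzMzMzMzMzMzMyIiIiIiIiIiJERERERERER3d3d3d3MzMzMzMzMzMzMzIiIiIiIiIiJERERERERERHd3d3d3czMzMzMzMzMzMzMiIiIiIiIiJERERERERERER3d3d3dzMzMzMzMzMzMzMyIiIiIiIiIRREREREREREREd3d3dzMzMzMzMzMzMzMzIiIiIiIiERFEREREREREREEXd3d3MzMzMzMzMzMzMzMiIiIiIREREUREREREREREQREnd3czMzMzMzMzMzMzMyIiIiIRERERREREREREREREEREXczMzMzMzMzMzMzMzIiIiIhERERFEREREREREREQRERESIiIzMzMzMzMzMzMiIiIiERERFEREREREREREREERERESIiIzMzMzMzMzMyIiIiIRERREREREREREREREQRERERESIiIjMzMzMzMzIiIiIiJERERERERERERERERBEREREREiIiIjMzMzMzMiIiIiIkREREREREREREREREEREREREREiIiIiMzMzMyIiIiIiREREREREREREREREEREREREREREiIiIiIzMzIiIiIiIkREREREREREREREQREREREREREREiIiIiIzMiIiIiIiREREREREREREREQRERERERERERESIiIiIjMyIiIiIiIkRERERERERERERBEREREREREREREiIiIiIzIiIiIiIiREREREREREREREERERERERERERESIiIiIiIiIiIiIiJEREREREREREREEREREREREREREREiIiIiIiIiIiIiIkREREREREREREERERERERERERERESIiIiIiIiIiIiIiRERERERERERBERERERERERERERERIiIiIiIiIiIiIiRERERERERERBERERERERERERERERIiIiIiIiIiIiIiJERERERERERBEREREREREREREREREiIiIiIiIiIiIiJEREREREREERERERERERERERERERESIiIiIiIiIiIiIkREREREREEREREREREREREREREREREiIiIiIiIiIiIkREREREREERERERERERERERERERERESIiIlIiIiIiIiREREREREEREREREREREREREREREREREiIlUiIiIiIiIkRBERFBERERERERERERERERERERERERElVSIiIiIiIiRBEREREREREREREREREREREREREREREVVVVSIiIiIiJEEREREREREREREREREREREREREREREVVVVVUiIiIiIiERERERERERERERERERERERERERFVVVVVVVVSIiIiIiIRERERERERERERERERERERERERVVVVVVVVVVIiIiIiIhERERERERERERERERERERERERVVVVVVVVVVUiIiIiIiERERERERERERERERERERERERFVVVVVVVVVVSIiIiIiIRERERERERERERERERERERERFVVVVVVVVVVVIiIiIiIhEREREREREREREREREREREREVVVVVVVVVVVUiIiIiIiERERERERERERERERERERERERVVVVVVVVVVVSIiIiIiIRERERERERERERERERERERERVVVVVVVVVVVVIiIiIiJmERERERERERERERERERERERVVVVVVVVVVVVVmZmZmZmZhEREREREREREREREREREVVVVVVVVVVVVVVWZmZmZmZmYREREREREREREREREREVVVVVVVVVVVVVVVZmZmZmZmZhEREREREREREREREREVVVVVVVVVVVVVVVVmZmZmZmZmYREREREREREREREREVVVVVVVVVVVVVVVVWZmZmZmZmZhERERERERERERERERVVVVVVVVVVVVVVVVZmZmZmZmZmZmYRERERERERERERVVVVVVVVVVVVVVVVVmZmZmZmZmZmZmERERERERERERFVVVVVVVVVVVVVVVVWZmZmZmZmZmZmZhEREREREREREVVVVVVVVVVVVVVVVVZmZmZmZmZmZmZmERERERERERERVVVVVVVVVVVVVVVVVmZmZmZmZmZmZmZhERERERERERFVVVVVVVVVVVVVVVVWZmZmZmZmZmZmZmYREREREREREVVVVVVVVVVVVVVVVVZmZmZmZmZmZmZmZhEREREREREVVVVVVVVVVVVVVVVVVmZmZmZmZmZmZmZmERERERERERVVVVVVVVVVVVVVVVVWZmZmZmZmZmZmZmYRERERERERVVVVVVVVVVVVVVVVVV"/>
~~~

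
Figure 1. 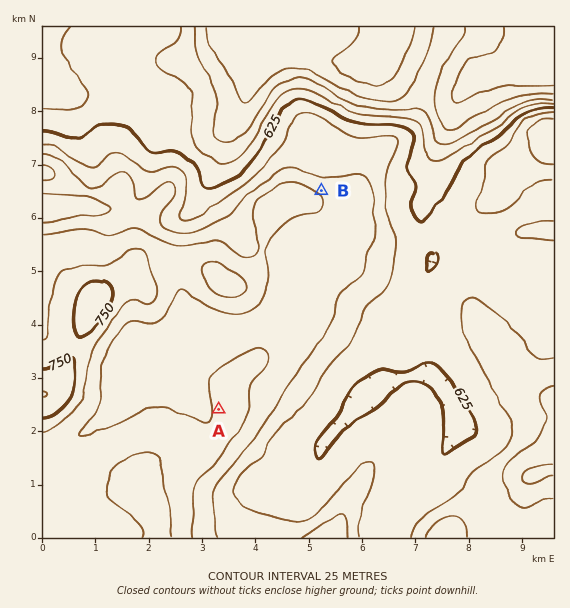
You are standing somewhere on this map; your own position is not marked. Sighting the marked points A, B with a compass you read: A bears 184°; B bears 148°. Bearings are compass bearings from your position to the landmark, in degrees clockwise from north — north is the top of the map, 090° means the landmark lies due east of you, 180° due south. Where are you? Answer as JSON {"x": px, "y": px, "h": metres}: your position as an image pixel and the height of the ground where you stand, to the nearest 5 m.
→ {"x": 243, "y": 65, "h": 535}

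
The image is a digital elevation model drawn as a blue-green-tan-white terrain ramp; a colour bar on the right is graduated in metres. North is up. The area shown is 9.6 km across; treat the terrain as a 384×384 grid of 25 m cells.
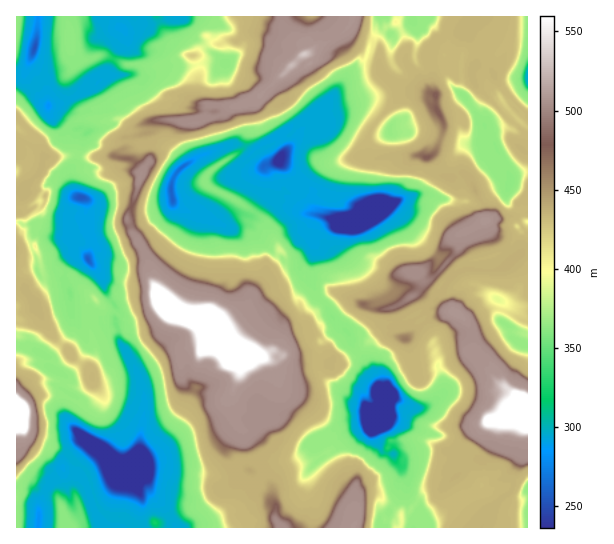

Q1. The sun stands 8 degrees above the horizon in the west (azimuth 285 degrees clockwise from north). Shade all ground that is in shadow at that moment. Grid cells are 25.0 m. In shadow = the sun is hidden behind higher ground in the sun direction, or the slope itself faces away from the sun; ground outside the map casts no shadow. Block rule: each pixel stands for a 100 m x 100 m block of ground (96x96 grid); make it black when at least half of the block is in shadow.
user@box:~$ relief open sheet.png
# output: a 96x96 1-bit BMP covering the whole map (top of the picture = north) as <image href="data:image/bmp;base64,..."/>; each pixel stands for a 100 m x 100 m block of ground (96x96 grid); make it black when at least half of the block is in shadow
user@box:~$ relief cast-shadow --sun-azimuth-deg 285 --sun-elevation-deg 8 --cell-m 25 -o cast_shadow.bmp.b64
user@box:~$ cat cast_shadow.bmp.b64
<image width="96" height="96" href="data:image/bmp;base64,Qk2+BAAAAAAAAD4AAAAoAAAAYAAAAGAAAAABAAEAAAAAAIAEAAATCwAAEwsAAAIAAAAAAAAA////AAAAAAB8B4AQAAAYAH/gAAN8BwAAAAAYAH/gAAN8DwAAAABgAH/AAAN8DgAAAABwAH/AAAN8bgAAAABgAH/AAAN8TAAAAABAAH/AAAM8GEAAAAAAAH+AAAM+AOAAAAAAAH8AAAM/wPAAAAAEAP8AAAH///gAAAAOAN4AAAH///wAAAAPAB0AAAD///wAAAAPAHsAAAH///+AAAAPAGYAAAB///+AAAAfAJgAAAA///+AAB+PgDIAAAA///8AAA/PgGAAAAAf//sAAAfvweAAAAD///gAAAP/8/AAAAA///wAAAD/+/wAAAA//34AAAA///4AAAA//j8AAAAff/4AAAA/+B8AAAAfv/4AAAA/4H+AAAAP//4AAAB/wH+AAAAH//4AAAD/wH+AAAAD//8AAAA/gP+AAAAD//8PgAB/gP+AwAAD//4PwADPAP+AgDgD//4HwAgOAf8AAD4Hz/4HgAMYAe8AAB+Hx/wHAAdwAd4AAA/nw/gHAA5gAR4AEAHnx4ACABwAHhwAEAGHhwAEAD4AHDwAAAAHjgAAAH8AGDgAAAQPnAAkAP8A8DAAAAAPOAAgAf4A8CAAAHAfeAAAAf4B4AAAAPAe8AAAA/wB4AAAAOAc8AAAA/gD4AAAAcA5wAAAA/AD4AAAAYBxwAfgB8ADwAAAAADjAAD8DgADwAABAAHLAAB+CIAHgIAHAAOfAAAfAAAPAYAMAAceAAAPgAAOA4AYAAYeAAAHwAAeBwAAAAA8AAAD4AAeDAABAAA8AAAF8AA+OAAHAAB4AAAG+AA+dAAOAABzAAACfAA+/AA8AAHHgAAAPgA96AB4AAAnAAAAH4A94AB7gAAOAAAAD+B7wAD3AAAcAAAAA/x74AH+AAA8AAAAAH7z4AH/wAA4GAAAAD7j8AP/wABwOAAAAD//+Af/4ADgcAAAAD8//Af/8AGAeAAAADwf/gP/+AAAH8AAACAH/gP/+AwAA+AAABgf/gP/+BAAA/gAADgL/AH/8AAAAPgAAHgP/AH/4AAAAAAAAHgP+AH/54AAAf8AAPAH4AD/74AAAAHAAOAH4AD/78AAAAAAAcAD8AB/9/YAAAAAA8AB8AB/+ffAAAAHB4AA4AB//PPgAAADhgABwAAP/zDgAAABpgADwAAH///wAAABvgAHgAAD///gAAwAvgAHAAAAf//8AB4Av4AOAAAA////4B8A/4A/AAAAH///8A+A54B/AAAABf//+A+A54B+AAAAAP///AfAzwD+AAAAAAf//AGBzgA8AAAAAAP//AAB/AFwAAAAAAH//AAB+APgAAAAAAD//AAB+AeAAAAAAAA//gABcA8AfAAAGAAP/4AAwA8APwAAHAAH/4AAAB8AH4AAGAAB/4AAAA+AB8AACAAI/8AAAA/wAcAACAAAP8AAAAf4AOAAOAABH8QgAAf4AEAAEAAAH+YgAAP4DwAAAAAAD/YgAAP4DwAAAAAAA/8gAAP4D4AAAAAAAf8AAAN8DwAAAAAAAP/AAAN4D4AAAAAAAPzAAANwBgAAAAAAAPDAAAM="/>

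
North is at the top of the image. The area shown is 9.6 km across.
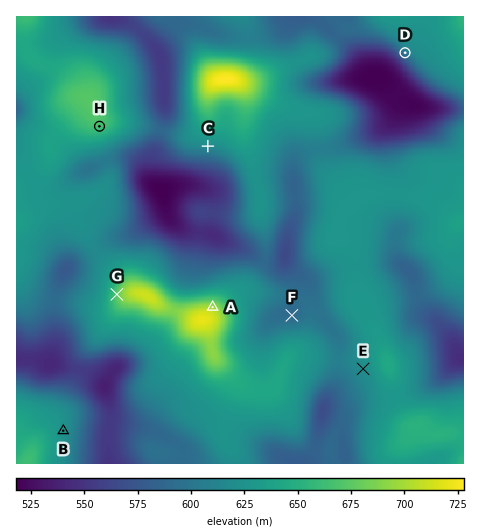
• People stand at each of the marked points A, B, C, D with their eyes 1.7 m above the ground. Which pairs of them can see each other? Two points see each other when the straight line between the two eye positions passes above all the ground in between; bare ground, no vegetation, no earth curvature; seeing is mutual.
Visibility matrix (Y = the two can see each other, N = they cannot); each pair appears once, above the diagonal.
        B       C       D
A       N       Y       Y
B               N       N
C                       N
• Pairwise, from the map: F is lower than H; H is lower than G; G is higher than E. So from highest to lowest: G H E F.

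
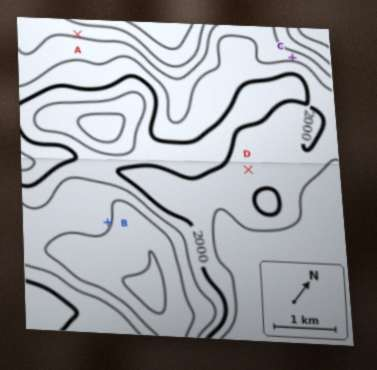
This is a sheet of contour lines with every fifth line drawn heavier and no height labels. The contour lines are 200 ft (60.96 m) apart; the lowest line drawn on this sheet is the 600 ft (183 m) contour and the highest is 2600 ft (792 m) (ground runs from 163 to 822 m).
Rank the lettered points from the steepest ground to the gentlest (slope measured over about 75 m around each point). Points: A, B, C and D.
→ C A B D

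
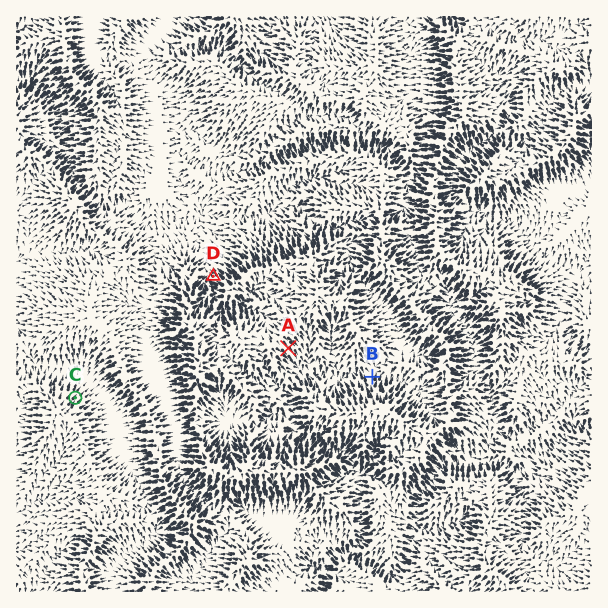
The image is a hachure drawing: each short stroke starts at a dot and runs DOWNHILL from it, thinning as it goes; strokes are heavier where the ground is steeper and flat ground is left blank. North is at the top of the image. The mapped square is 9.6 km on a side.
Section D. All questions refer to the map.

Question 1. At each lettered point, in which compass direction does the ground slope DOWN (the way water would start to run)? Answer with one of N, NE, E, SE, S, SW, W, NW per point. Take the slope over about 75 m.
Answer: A SE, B N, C NE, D NW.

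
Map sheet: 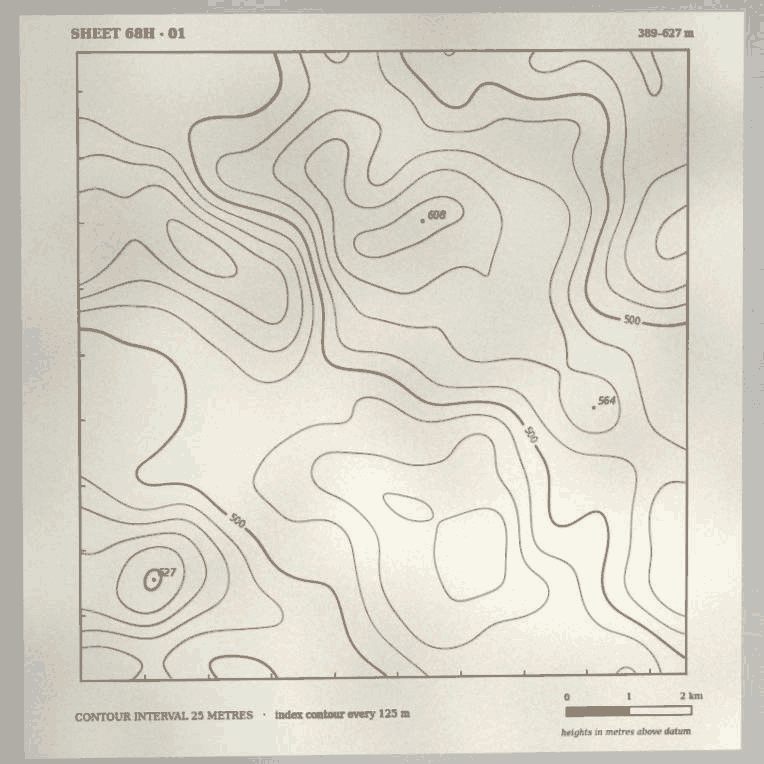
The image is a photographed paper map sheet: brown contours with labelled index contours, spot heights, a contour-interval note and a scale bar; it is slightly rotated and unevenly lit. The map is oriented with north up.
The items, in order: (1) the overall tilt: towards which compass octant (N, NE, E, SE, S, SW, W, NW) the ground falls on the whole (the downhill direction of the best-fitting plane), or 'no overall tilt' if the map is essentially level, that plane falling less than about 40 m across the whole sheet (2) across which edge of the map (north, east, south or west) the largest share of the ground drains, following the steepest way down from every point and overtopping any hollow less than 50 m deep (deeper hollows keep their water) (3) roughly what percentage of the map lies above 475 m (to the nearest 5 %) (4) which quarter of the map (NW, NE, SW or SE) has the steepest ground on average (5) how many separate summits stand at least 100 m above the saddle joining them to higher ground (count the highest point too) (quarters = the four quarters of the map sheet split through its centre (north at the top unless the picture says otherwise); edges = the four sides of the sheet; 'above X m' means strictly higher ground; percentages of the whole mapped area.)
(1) On the whole the map has no overall tilt.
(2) Drainage is mainly to the south: more ground falls towards that edge than towards any other.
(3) Ground above 475 m makes up about 70 % of the sheet.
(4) Slopes are steepest in the north-west quarter.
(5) There are 2 summits with 100 m or more of prominence.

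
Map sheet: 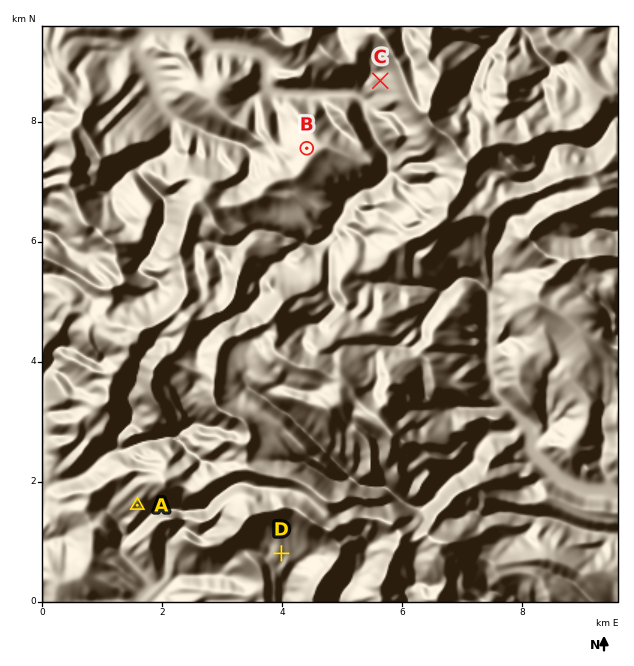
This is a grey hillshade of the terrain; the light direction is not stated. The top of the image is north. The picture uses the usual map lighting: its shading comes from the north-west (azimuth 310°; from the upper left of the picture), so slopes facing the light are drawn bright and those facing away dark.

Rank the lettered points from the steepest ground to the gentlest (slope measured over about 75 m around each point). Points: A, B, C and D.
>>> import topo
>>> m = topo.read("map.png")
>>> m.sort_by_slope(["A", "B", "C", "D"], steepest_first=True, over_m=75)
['C', 'A', 'B', 'D']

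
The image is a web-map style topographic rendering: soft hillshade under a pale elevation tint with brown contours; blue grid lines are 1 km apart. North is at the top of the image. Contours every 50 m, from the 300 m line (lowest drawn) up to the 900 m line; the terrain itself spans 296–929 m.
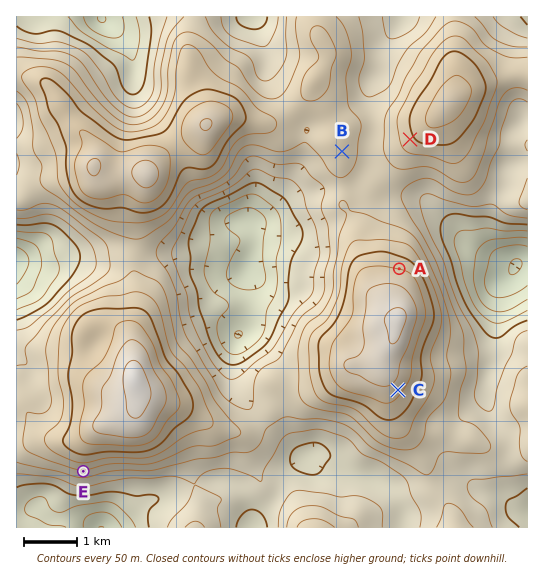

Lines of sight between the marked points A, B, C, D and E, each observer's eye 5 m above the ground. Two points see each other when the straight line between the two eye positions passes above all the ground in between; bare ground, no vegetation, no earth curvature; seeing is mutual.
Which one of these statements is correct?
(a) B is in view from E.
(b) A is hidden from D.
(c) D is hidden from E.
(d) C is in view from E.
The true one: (c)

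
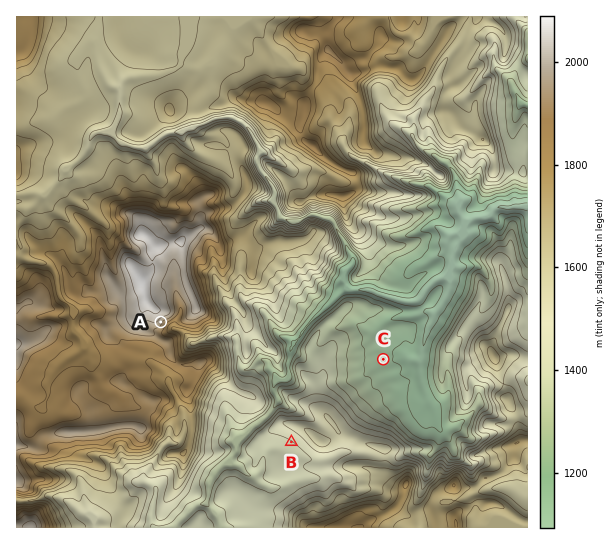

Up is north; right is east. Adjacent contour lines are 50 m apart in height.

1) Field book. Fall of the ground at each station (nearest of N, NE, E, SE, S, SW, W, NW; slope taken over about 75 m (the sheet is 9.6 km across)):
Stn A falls SE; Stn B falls SW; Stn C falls E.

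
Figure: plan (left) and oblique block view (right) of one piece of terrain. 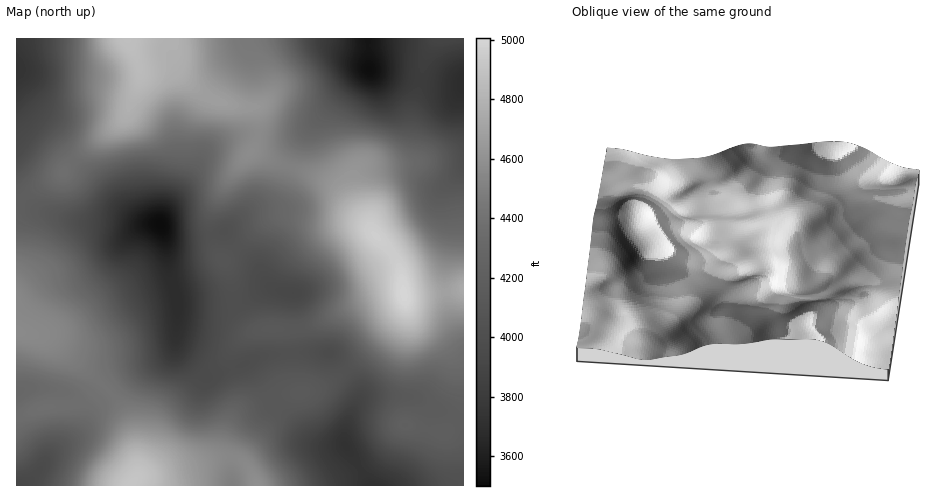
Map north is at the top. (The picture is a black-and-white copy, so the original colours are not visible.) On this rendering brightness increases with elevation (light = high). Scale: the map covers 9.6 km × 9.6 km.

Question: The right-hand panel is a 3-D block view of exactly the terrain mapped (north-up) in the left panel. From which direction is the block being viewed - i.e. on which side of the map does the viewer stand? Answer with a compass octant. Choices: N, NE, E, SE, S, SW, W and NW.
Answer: N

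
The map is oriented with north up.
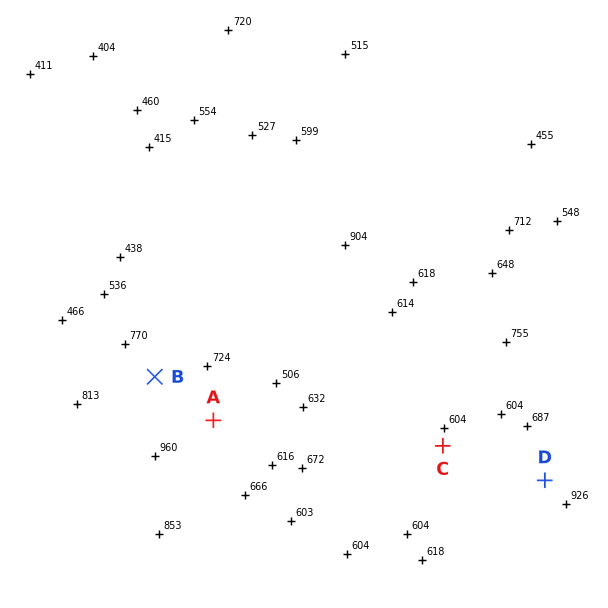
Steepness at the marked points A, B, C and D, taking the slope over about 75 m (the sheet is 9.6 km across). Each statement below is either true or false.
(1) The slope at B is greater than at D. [false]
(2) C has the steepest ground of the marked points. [false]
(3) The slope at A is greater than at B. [true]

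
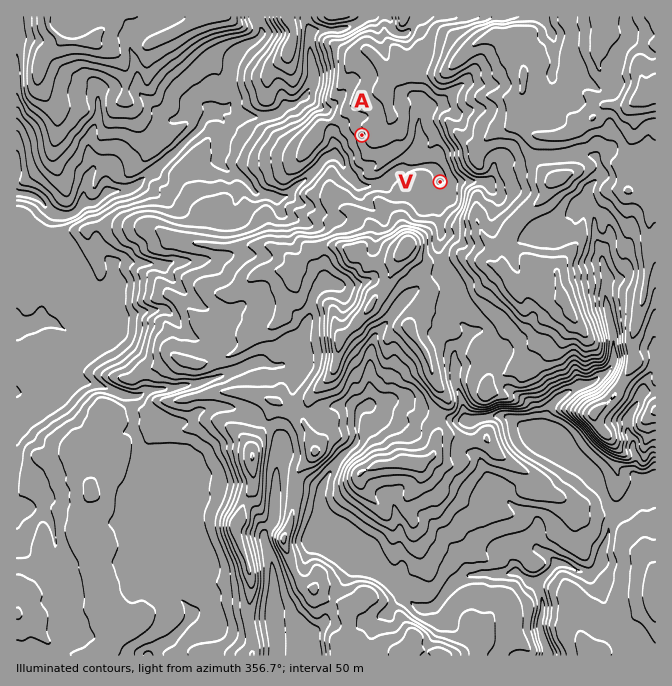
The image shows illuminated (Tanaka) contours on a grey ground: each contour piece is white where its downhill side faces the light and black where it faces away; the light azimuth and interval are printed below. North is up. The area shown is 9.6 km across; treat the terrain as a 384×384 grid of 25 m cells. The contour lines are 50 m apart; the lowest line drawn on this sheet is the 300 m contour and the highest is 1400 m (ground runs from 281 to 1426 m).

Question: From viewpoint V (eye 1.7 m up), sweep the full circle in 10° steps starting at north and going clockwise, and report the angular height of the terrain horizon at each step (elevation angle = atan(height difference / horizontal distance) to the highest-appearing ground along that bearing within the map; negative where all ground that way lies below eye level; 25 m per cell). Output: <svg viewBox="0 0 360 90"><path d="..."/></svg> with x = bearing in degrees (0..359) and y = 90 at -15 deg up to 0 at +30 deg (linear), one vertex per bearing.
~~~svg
<svg viewBox="0 0 360 90"><path d="M0 39l10-10 10-9 10-5 10-5 10-6 10-2 10 3 10 11 10 12 10-12 10-8 10-1 10 0 10 4 10 11 10 9 10 5 10 7 10-6 10-14 10-5 10 14 10 7 10 9 10 3 10 0 10 0 10 2 10-1 10-3 10-3 10-1 10 1 10 2 10-1"/></svg>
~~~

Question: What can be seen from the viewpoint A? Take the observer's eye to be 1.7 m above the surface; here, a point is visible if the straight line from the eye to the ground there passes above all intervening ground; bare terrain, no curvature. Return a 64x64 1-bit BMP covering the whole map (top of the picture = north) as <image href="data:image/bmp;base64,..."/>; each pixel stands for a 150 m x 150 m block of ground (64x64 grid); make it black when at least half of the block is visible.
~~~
<image width="64" height="64" href="data:image/bmp;base64,Qk0+AgAAAAAAAD4AAAAoAAAAQAAAAEAAAAABAAEAAAAAAAACAAATCwAAEwsAAAIAAAAAAAAA////AAAAAAAAAAAAAAAAAAAAAAAAAAAAAAAAAAAAAAAAAAAAAAAAAAAAAAAAAAAAAAAAAAAAAAAAAAAAAAAAAAAAAAAAAAAAAAAAAAAAAAAAAAAAAAAAAAAAAAAAAAAAAAAAAAAAAAAAAAAAAAAAAAAAAAAAAAAAAAAAAAAAAAAAAAAAAAAAAAAAAAAAAAAAAAAAAAAAAAAAAAAAAAAAAAAAAAAAAAAAAAAAAAAAAAAAAAAAAAAAAAAAAAAAAAAAAAAAAAAAAAAAAAAAAAAAAAAAAAAAAAAAAAAAAAAAAAAAAAAAAAAAAAAAAAAAAAAAAAAAAAAAAAAAAAAAAAAAAAAAAAAAAAAAAAAAAAAAAAAAAAAAAAAAAAAAAAAAAAAAAAAAAAAAAAAAAAAAAAAAAAAAIAAAAAAAAAAAAAAAAAAAAAAQGAAAAAAAADAMAAAAAAB///8AAAAAA//5/wAAAAAP/8AwAAAAAAADwGAAAAAAAABhwAAAAAAAAB/AAAAAAAAAH4AAAAAAAAAPAAAAABgAAA8AAAAACAAABgAAAAAMAAAHIAAAAA4AAANgAAAADnAAAwAAAAAeOAAAAAAAAB44AAAAAAAAPBwAAAAAAAA+FgBAAAAAAD43gEAAAAAAP+fgAAAAAAAf5+AAAAAAAA3n8AAAAAAAAOD8AAAAAAAAcDwAAAAAAA=="/>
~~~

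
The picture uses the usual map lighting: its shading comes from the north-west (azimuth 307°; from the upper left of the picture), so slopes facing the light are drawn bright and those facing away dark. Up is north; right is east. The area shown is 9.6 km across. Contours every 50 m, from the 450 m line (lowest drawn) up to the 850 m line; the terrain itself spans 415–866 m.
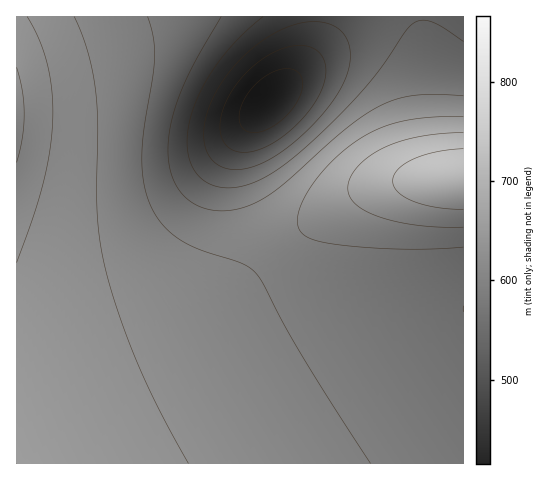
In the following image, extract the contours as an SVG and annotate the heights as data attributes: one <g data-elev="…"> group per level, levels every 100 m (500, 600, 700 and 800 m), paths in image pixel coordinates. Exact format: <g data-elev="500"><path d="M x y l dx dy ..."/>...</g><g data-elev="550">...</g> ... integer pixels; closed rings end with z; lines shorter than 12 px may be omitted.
<g data-elev="500"><path d="M239 152l-8-3-6-5-4-7-1-10 1-10 3-11 13-23 20-20 22-13 11-3 10-2 9 2 8 3 7 11 2 14-6 17-10 18-18 19-19 14-17 8z"/></g><g data-elev="600"><path d="M463 41l-30-19-10-2-9 3-8 7-23 36-22 26-33 34-33 30-22 16-21 11-18 5-18-2-8-3-8-5-6-7-4-9-3-21 4-24 10-27 16-26 21-25 25-22"/></g><g data-elev="700"><path d="M371 463l-69-107-45-82-7-6-8-5-41-13-20-10-17-13-12-18-7-21-3-26 2-30 11-73-2-21-5-21"/><path d="M463 116l-32 1-27 4-22 6-21 11-24 19-20 22-15 23-5 19 2 8 6 7 10 4 15 4 68 5 65-2"/></g><g data-elev="800"><path d="M17 263l16-45 10-33 7-33 3-30-1-30-4-26-9-26-12-23"/><path d="M463 149l-27 3-22 7-16 10-4 6-1 6 1 6 4 5 15 9 24 6 26 2"/></g>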